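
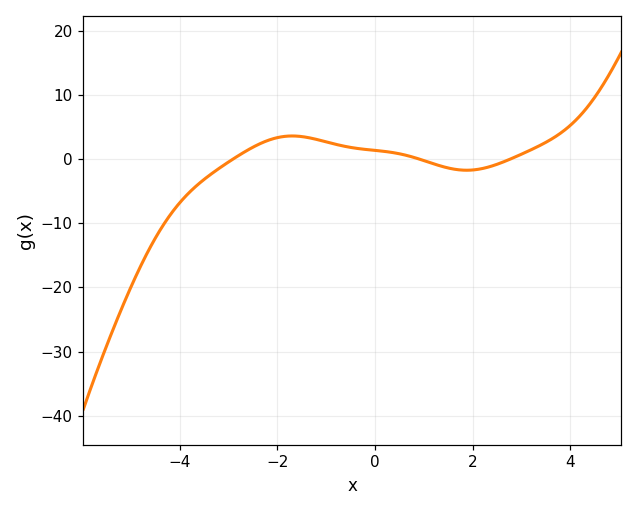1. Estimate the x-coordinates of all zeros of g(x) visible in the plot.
-2.91, 0.899, 2.77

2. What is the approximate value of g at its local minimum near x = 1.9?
-1.75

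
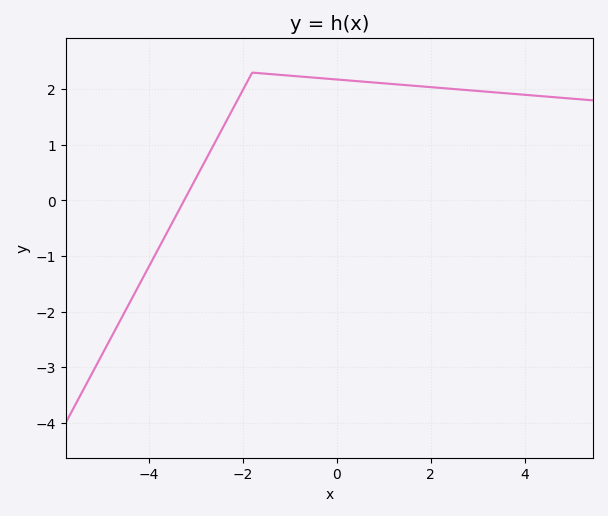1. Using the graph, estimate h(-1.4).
2.3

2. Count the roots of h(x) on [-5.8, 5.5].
1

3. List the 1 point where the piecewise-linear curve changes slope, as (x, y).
(-1.8, 2.3)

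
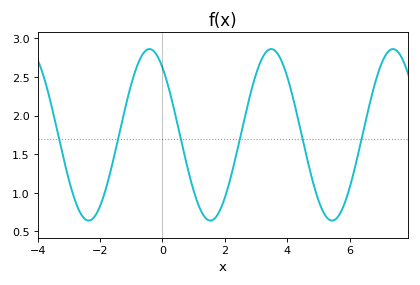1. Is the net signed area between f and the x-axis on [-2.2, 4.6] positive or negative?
positive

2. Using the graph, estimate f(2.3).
1.4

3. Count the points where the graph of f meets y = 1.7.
6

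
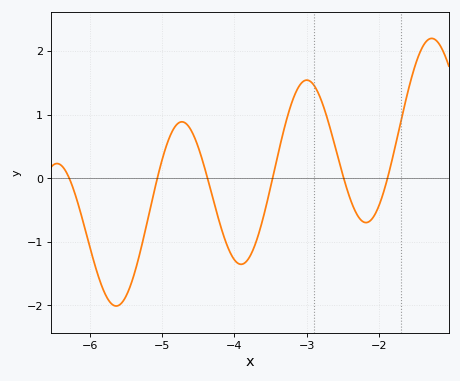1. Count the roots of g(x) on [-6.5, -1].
6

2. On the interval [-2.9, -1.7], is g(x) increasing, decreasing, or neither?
neither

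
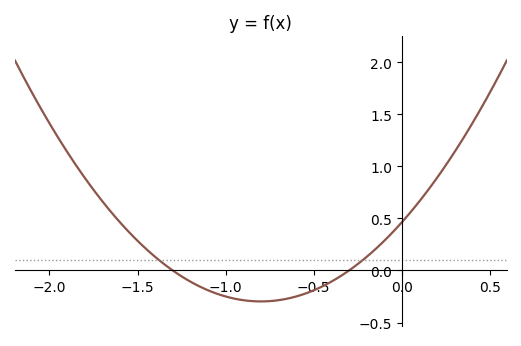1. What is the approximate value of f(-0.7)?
-0.3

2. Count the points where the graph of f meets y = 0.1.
2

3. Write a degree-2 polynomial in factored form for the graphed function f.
y = 1.19(x + 1.3)(x + 0.3)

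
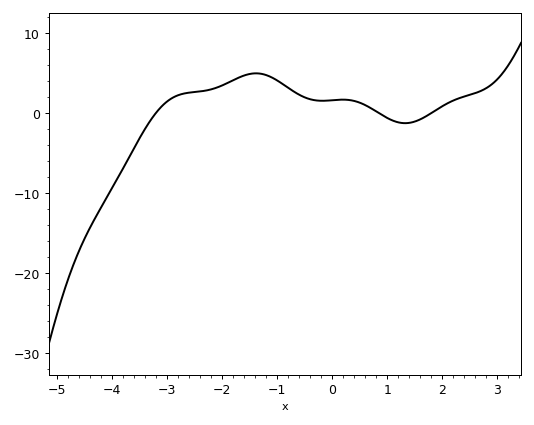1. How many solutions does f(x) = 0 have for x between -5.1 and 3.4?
3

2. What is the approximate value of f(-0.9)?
3.64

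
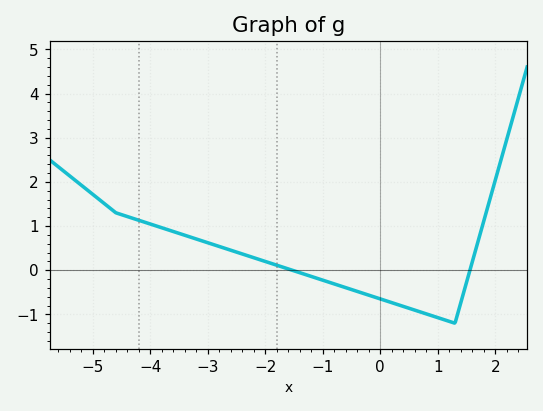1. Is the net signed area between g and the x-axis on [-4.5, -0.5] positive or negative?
positive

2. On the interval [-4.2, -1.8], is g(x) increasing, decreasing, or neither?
decreasing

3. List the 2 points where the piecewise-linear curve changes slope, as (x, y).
(-4.6, 1.3); (1.3, -1.2)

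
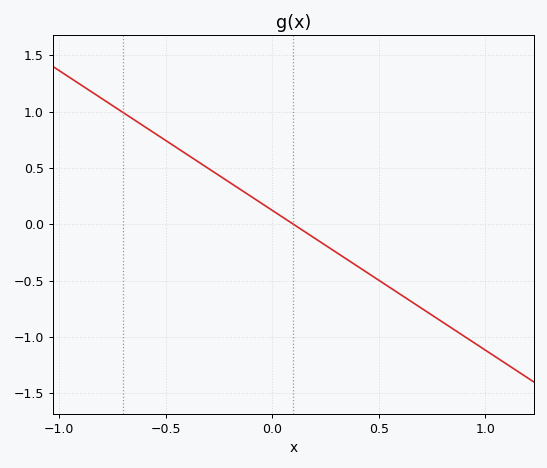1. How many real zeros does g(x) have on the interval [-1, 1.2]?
1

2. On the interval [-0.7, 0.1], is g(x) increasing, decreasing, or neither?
decreasing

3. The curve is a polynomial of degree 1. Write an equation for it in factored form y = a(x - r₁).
y = -1.24(x - 0.1)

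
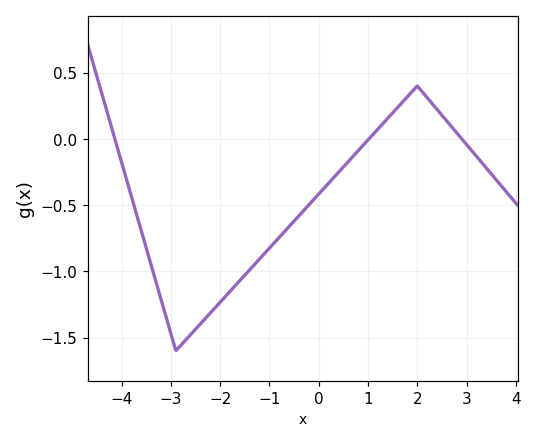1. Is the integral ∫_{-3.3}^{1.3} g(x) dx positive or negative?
negative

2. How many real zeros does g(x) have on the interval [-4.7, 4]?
3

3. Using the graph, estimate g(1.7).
0.3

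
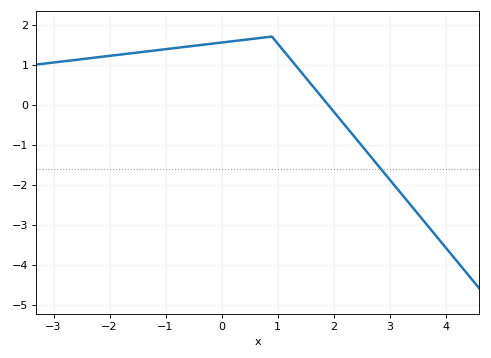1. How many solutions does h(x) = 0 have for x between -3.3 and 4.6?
1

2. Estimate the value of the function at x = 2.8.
-1.5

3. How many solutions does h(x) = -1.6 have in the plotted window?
1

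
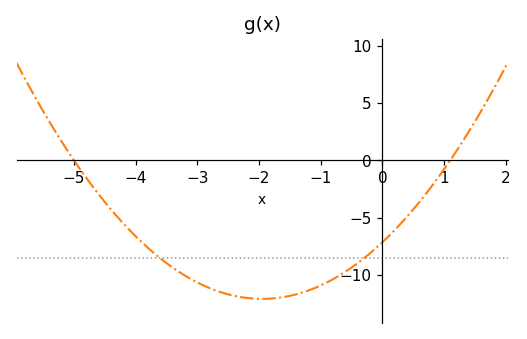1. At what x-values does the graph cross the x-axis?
-5, 1.2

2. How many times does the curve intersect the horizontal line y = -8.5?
2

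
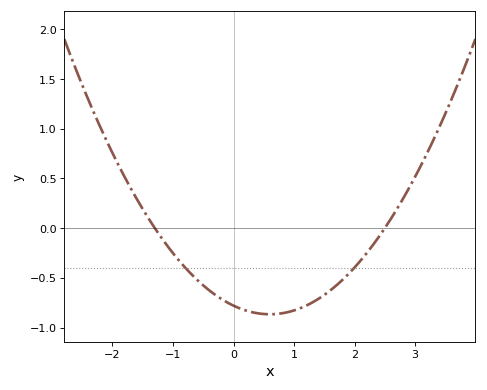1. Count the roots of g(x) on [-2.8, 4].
2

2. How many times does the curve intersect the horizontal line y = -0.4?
2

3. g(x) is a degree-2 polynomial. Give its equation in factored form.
y = 0.24(x + 1.3)(x - 2.5)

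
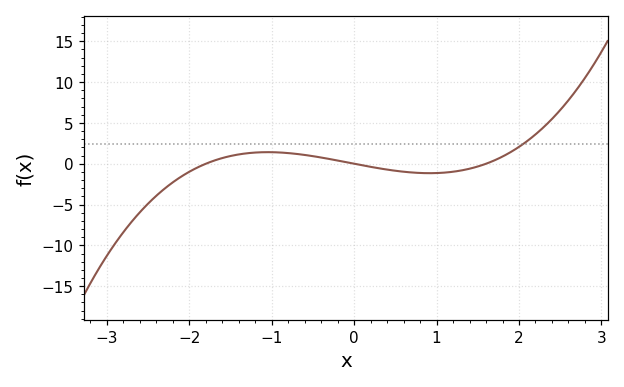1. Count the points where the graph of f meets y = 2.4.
1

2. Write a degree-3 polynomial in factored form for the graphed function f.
y = 0.68(x + 1.8)(x - 0)(x - 1.6)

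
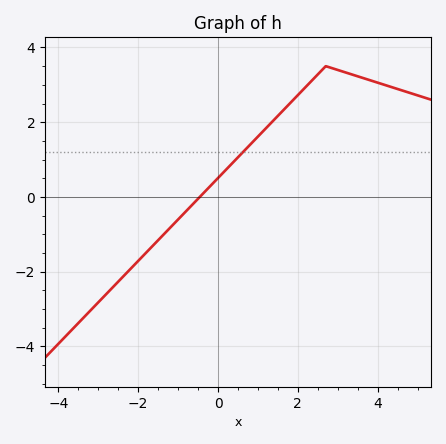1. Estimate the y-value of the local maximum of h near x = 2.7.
3.5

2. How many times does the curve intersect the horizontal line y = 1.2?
1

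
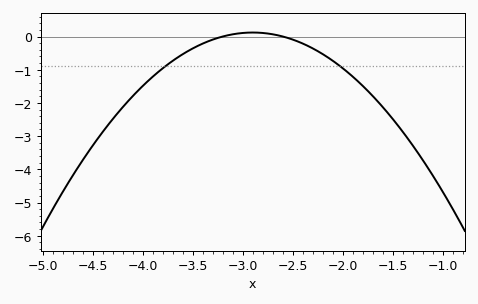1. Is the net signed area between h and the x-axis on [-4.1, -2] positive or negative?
negative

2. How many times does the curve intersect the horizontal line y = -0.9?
2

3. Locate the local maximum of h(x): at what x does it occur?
-2.9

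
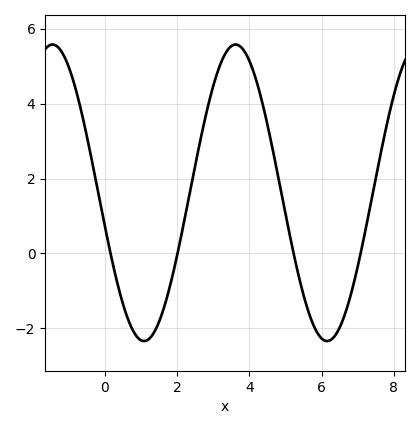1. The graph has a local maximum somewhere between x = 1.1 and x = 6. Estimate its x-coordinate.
3.6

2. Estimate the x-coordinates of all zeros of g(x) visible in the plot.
0.2, 2, 5.2, 7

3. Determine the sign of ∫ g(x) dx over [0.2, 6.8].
positive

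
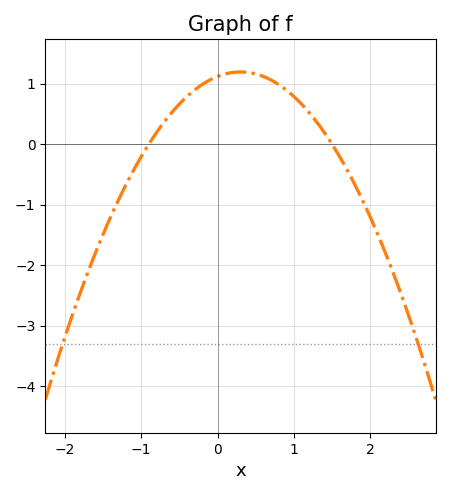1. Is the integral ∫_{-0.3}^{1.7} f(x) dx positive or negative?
positive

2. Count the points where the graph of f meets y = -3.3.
2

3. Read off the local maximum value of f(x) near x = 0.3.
1.2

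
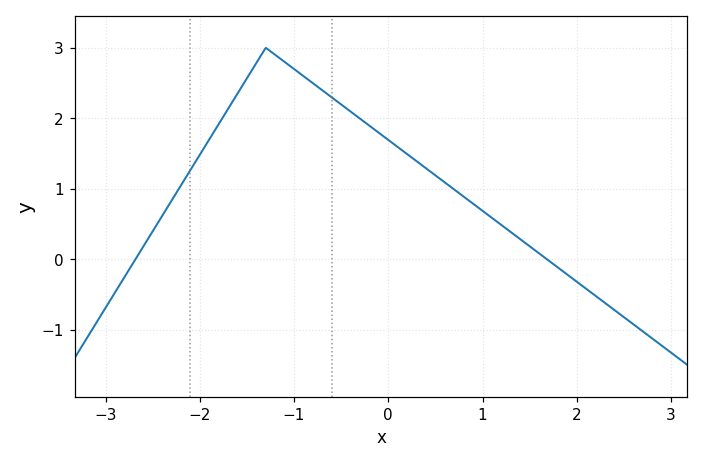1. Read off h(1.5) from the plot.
0.184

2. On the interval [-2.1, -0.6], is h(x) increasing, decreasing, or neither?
neither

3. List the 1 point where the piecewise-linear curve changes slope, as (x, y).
(-1.3, 3)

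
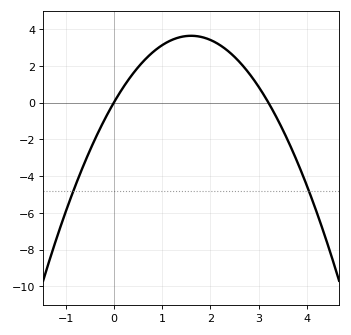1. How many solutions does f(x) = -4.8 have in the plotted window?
2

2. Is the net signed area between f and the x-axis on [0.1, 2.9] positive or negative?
positive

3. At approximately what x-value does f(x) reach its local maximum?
1.6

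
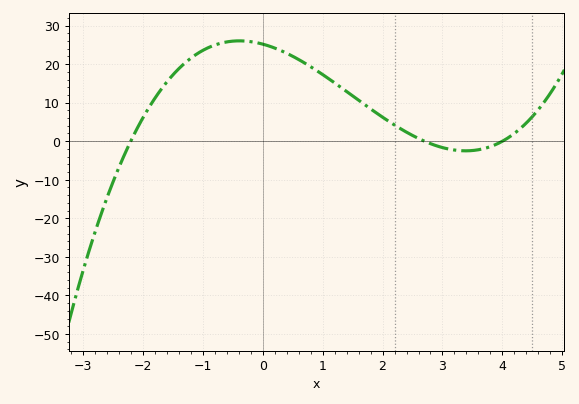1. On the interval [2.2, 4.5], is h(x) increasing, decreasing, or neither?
neither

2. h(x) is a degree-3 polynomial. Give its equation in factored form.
y = 1.06(x + 2.2)(x - 2.7)(x - 4)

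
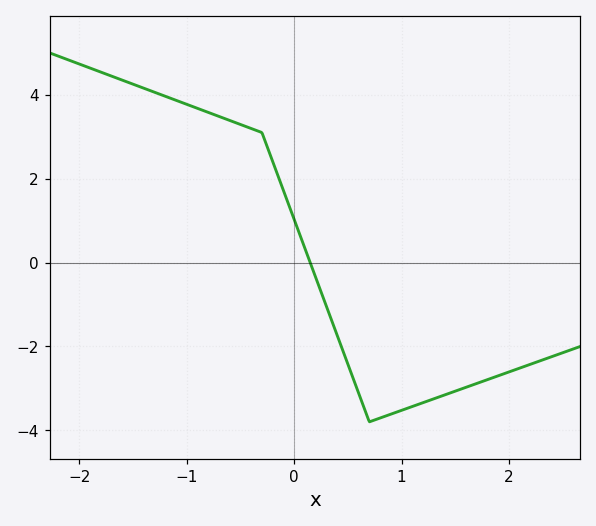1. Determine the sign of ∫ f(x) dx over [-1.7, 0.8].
positive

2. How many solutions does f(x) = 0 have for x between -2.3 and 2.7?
1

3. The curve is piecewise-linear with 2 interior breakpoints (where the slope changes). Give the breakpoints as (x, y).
(-0.3, 3.1); (0.7, -3.8)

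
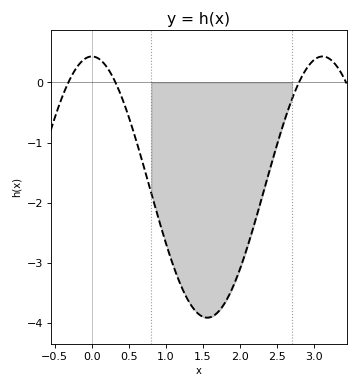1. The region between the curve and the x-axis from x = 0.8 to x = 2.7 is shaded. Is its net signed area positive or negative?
negative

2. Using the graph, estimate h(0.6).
-1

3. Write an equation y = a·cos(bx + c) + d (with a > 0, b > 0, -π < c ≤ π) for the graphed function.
y = 2.17cos(2x + 0) - 1.74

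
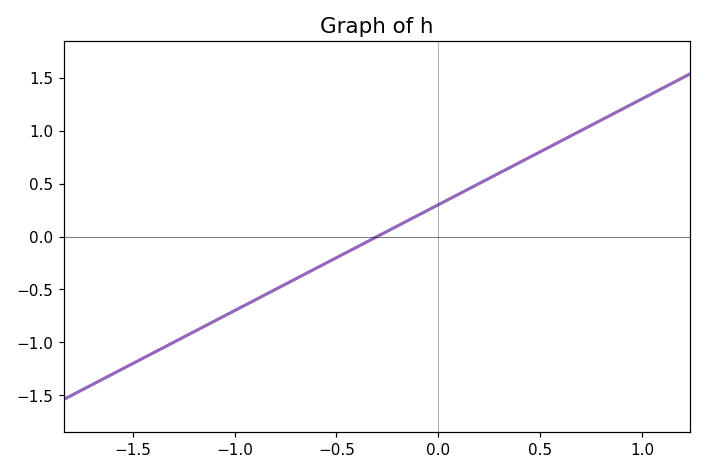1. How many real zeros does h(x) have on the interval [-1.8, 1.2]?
1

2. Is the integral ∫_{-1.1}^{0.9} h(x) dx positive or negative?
positive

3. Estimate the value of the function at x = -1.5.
-1.2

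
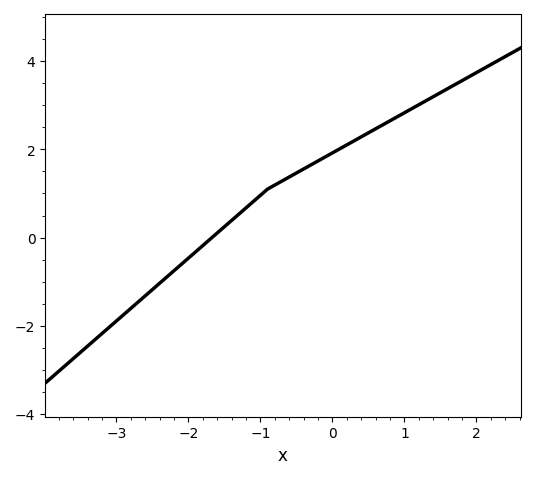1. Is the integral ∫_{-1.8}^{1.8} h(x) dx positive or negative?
positive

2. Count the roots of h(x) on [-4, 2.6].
1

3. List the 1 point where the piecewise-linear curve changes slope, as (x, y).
(-0.9, 1.1)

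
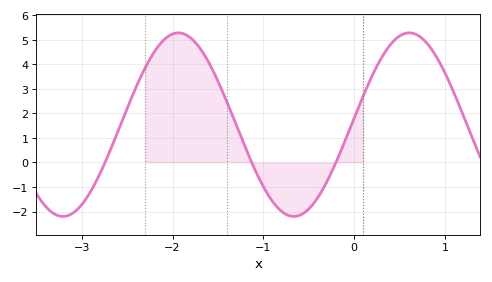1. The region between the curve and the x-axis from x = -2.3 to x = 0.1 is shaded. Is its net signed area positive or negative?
positive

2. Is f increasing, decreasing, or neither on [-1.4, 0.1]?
neither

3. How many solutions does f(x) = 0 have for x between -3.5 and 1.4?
3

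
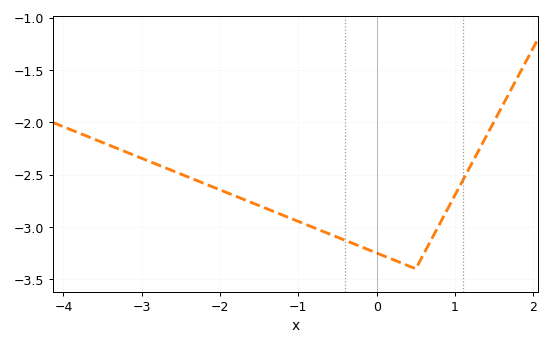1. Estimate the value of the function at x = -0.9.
-3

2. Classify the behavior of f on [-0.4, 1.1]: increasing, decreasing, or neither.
neither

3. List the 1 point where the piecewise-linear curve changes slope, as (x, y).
(0.5, -3.4)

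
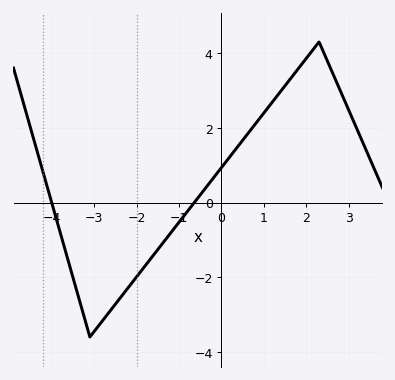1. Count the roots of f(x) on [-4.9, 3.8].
2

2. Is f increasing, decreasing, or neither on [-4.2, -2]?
neither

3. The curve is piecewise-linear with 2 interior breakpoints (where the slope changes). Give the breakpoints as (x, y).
(-3.1, -3.6); (2.3, 4.3)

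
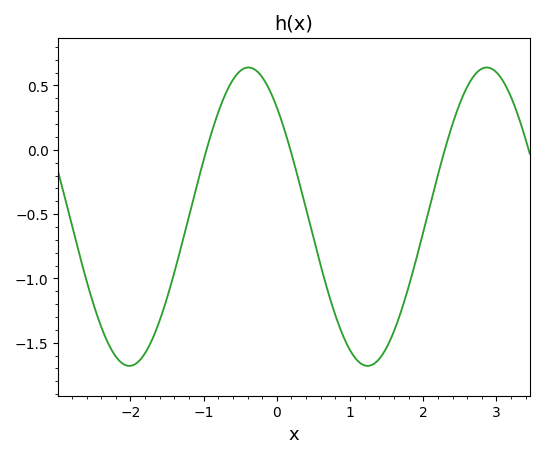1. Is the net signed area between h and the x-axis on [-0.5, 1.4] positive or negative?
negative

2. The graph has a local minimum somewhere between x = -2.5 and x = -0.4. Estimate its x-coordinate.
-2.02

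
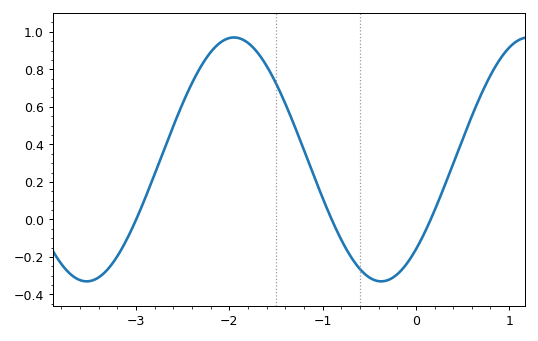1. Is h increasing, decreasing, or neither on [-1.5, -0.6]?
decreasing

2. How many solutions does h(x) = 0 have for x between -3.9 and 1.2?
3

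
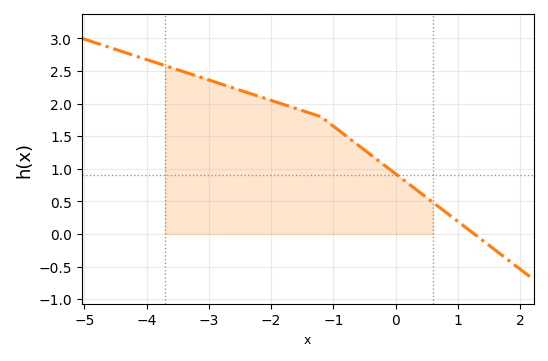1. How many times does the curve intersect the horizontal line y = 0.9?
1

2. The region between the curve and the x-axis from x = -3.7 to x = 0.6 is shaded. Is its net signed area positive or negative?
positive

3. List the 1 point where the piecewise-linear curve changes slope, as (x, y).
(-1.2, 1.8)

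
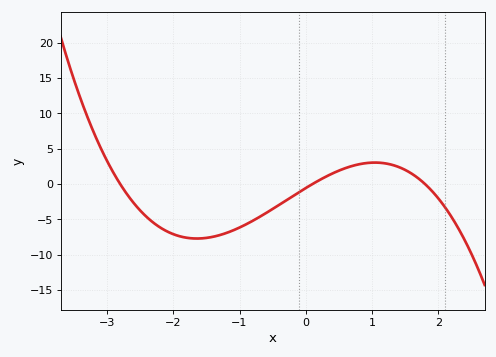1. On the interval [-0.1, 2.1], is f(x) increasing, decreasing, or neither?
neither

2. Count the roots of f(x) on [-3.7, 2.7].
3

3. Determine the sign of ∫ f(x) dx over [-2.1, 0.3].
negative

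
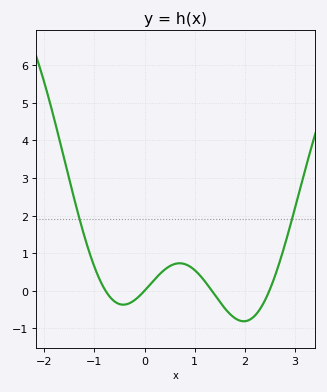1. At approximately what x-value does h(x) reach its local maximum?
0.699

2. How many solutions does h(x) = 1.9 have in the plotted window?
2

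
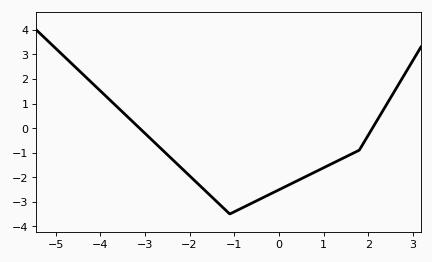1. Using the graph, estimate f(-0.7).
-3.14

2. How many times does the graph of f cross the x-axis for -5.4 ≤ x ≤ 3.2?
2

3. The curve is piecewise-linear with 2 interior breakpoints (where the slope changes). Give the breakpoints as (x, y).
(-1.1, -3.5); (1.8, -0.9)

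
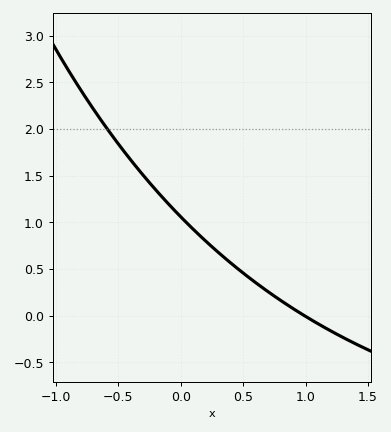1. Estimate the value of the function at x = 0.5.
0.458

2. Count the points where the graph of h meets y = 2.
1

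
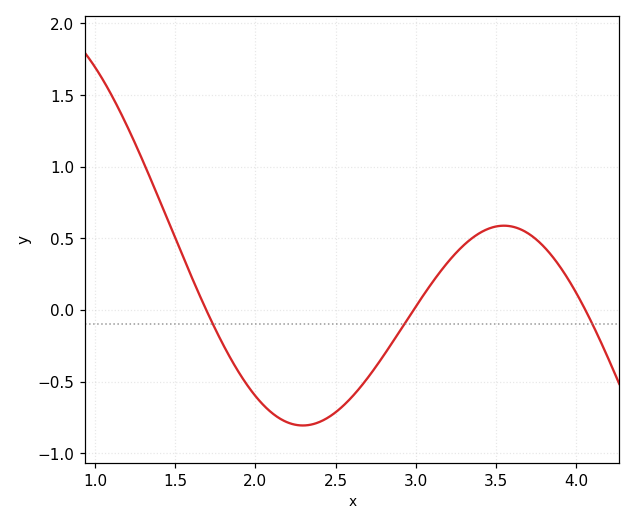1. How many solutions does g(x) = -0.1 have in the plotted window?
3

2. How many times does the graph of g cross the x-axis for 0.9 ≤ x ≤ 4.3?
3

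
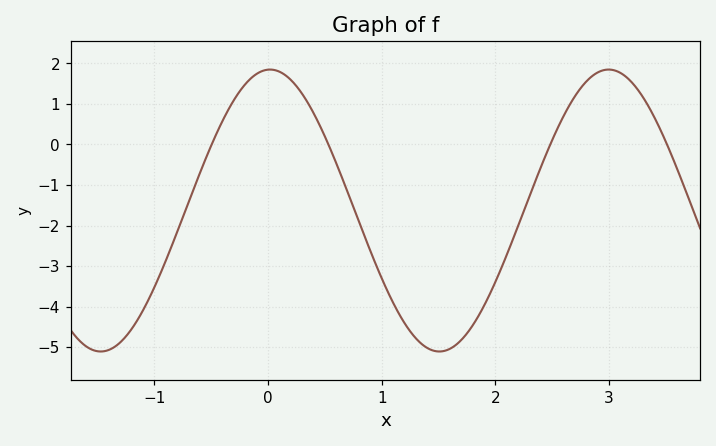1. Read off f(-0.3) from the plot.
1.09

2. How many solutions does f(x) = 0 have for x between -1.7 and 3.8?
4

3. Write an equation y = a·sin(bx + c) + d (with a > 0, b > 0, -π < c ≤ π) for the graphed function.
y = 3.48sin(2.11x + 1.53) - 1.63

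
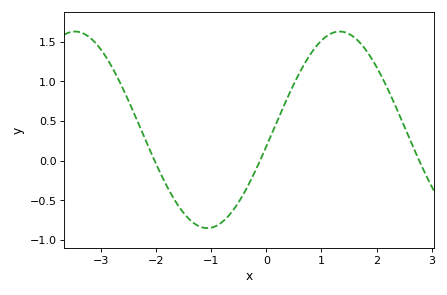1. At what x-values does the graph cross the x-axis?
-2.02, -0.114, 2.77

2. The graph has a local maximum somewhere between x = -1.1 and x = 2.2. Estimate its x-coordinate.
1.33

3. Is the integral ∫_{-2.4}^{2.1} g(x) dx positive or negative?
positive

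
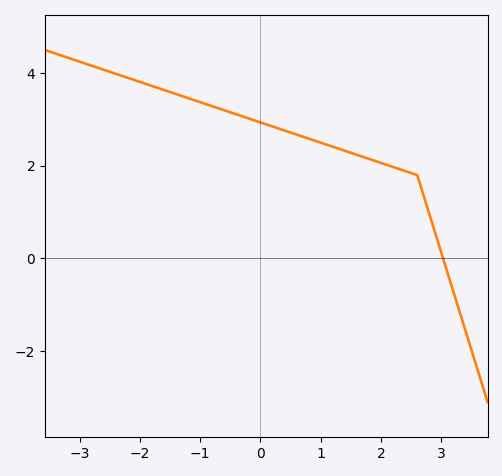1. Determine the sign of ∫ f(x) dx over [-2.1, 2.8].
positive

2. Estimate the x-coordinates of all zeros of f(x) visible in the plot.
3.03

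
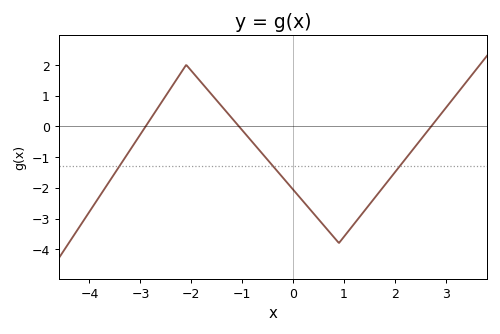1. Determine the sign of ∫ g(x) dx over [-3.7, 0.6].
negative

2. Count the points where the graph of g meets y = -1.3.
3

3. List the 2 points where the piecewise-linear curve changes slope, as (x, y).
(-2.1, 2); (0.9, -3.8)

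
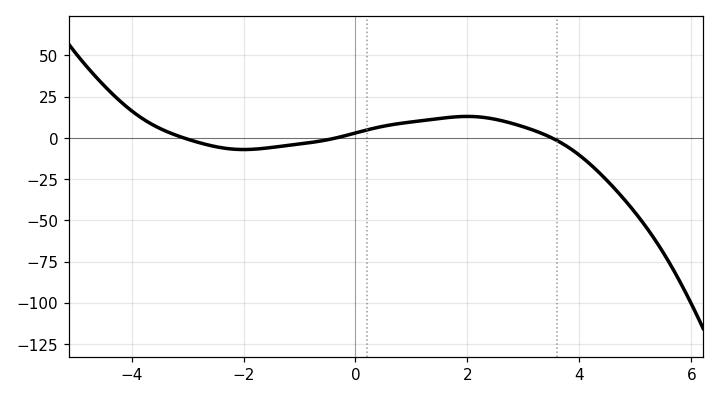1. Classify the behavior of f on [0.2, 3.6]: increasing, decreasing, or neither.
neither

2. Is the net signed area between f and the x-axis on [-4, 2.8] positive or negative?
positive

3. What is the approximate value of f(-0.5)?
-1.11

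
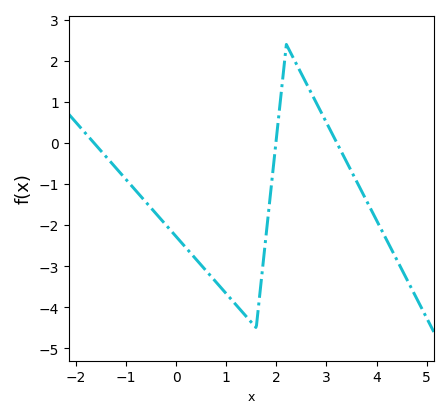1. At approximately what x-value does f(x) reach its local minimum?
1.6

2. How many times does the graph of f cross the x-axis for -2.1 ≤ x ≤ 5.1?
3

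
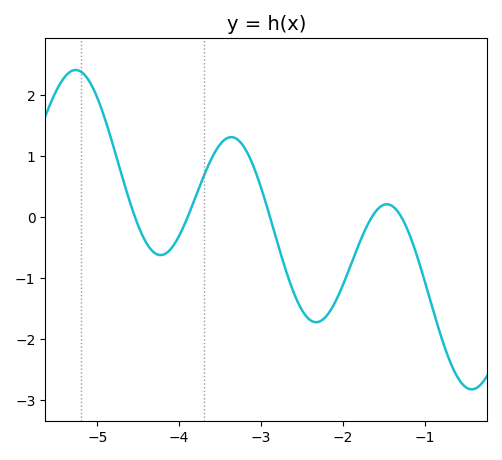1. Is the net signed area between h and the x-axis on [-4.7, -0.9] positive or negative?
negative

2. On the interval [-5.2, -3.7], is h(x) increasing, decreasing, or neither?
neither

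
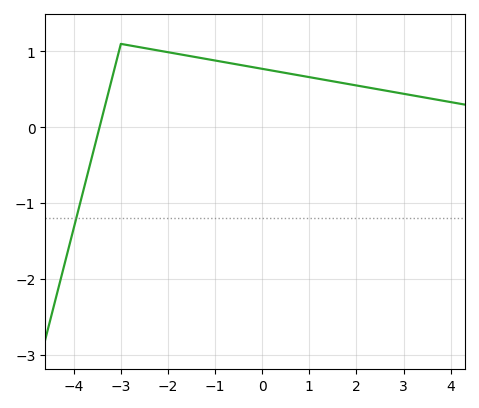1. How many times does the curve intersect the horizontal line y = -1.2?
1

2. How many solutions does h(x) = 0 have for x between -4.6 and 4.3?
1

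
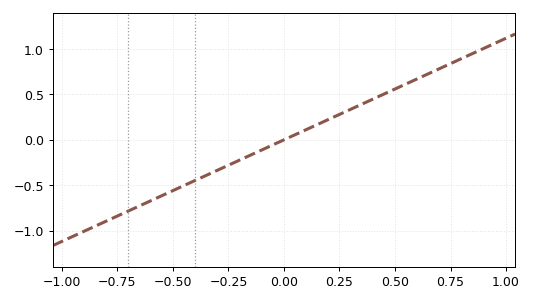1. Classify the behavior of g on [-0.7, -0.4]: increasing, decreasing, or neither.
increasing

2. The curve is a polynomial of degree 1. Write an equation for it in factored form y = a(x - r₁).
y = 1.12(x - 0)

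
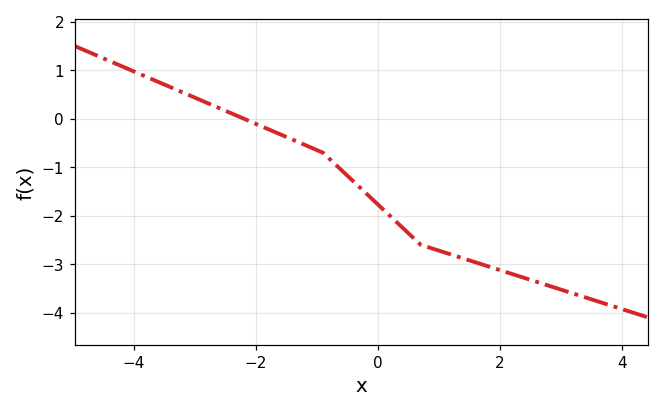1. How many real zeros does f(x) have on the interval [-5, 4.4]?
1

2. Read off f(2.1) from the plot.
-3.16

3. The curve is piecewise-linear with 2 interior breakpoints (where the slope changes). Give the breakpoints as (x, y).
(-0.9, -0.7); (0.7, -2.6)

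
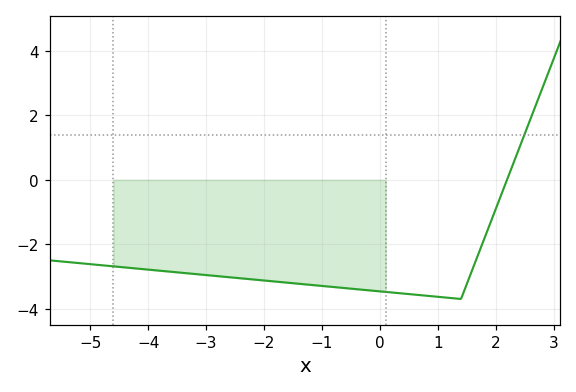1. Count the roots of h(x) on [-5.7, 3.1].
1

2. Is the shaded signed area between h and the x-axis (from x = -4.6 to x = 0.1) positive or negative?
negative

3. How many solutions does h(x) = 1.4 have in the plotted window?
1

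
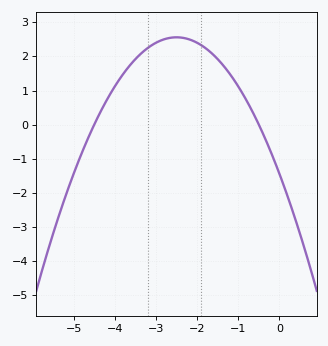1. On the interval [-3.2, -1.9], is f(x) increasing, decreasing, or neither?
neither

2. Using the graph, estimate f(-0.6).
0.2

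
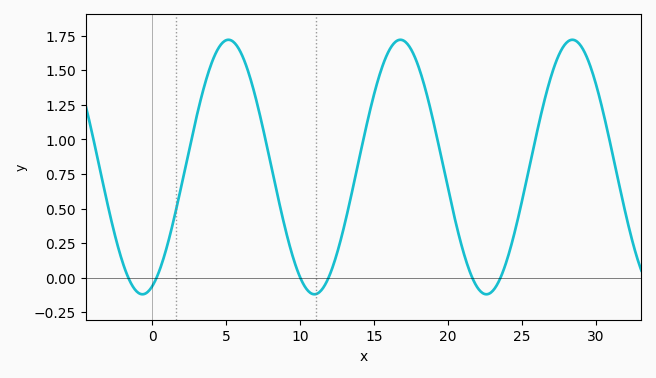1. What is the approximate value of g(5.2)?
1.72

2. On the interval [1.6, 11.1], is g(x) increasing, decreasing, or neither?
neither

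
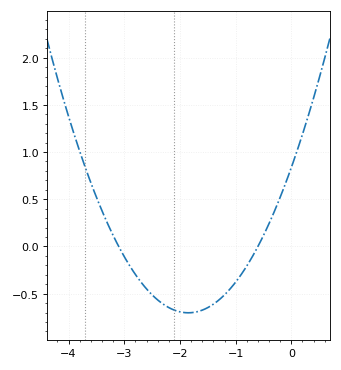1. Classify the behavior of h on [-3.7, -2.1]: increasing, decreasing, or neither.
decreasing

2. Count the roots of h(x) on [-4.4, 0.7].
2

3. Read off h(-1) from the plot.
-0.378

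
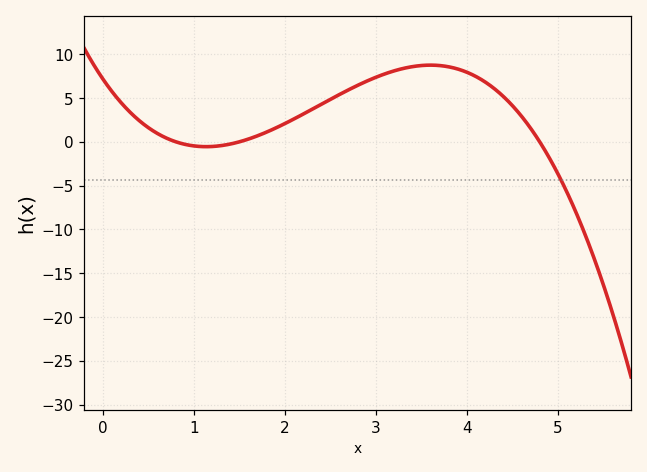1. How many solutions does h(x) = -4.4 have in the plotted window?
1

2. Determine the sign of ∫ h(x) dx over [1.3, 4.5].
positive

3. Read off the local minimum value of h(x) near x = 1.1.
-0.556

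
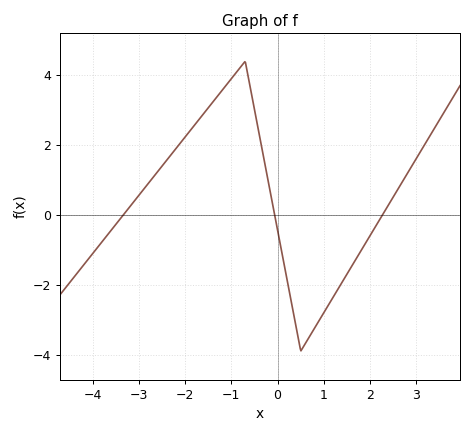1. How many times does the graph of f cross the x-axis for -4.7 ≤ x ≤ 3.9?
3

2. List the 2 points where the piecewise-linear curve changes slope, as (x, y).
(-0.7, 4.4); (0.5, -3.9)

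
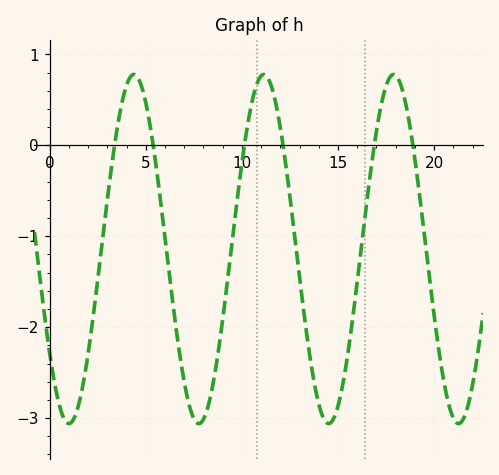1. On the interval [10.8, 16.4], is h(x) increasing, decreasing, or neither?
neither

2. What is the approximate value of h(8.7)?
-2.37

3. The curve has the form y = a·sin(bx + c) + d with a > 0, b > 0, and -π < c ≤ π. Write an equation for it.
y = 1.92sin(0.93x - 2.5) - 1.14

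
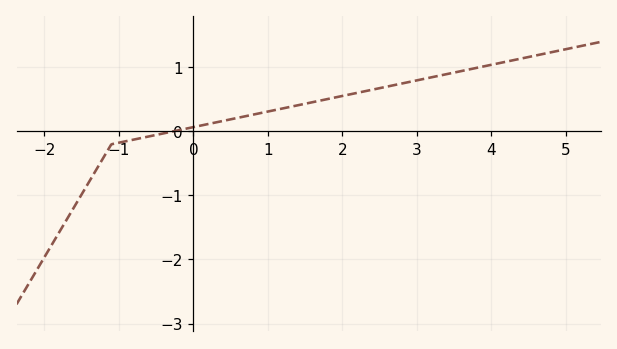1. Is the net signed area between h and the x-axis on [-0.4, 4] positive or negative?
positive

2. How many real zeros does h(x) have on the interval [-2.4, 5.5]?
1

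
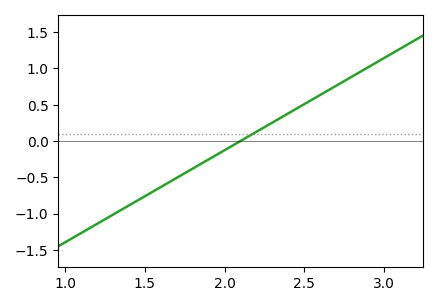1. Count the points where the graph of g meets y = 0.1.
1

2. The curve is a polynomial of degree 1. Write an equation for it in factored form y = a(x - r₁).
y = 1.27(x - 2.1)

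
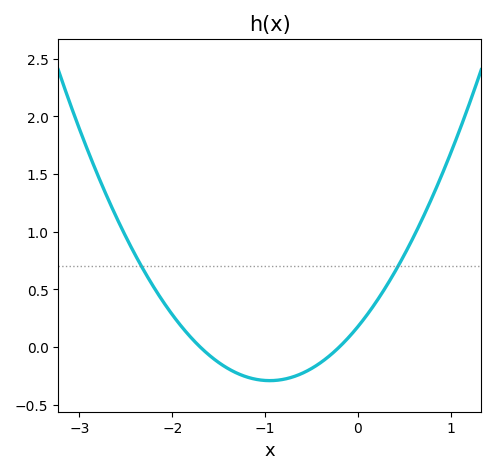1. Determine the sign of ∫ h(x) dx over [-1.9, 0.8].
positive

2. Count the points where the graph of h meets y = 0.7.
2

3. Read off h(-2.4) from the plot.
0.8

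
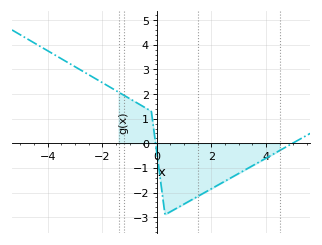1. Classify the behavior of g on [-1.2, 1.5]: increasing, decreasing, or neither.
neither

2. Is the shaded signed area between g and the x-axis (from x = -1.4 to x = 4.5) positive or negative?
negative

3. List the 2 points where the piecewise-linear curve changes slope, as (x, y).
(-0.2, 1.3); (0.3, -2.9)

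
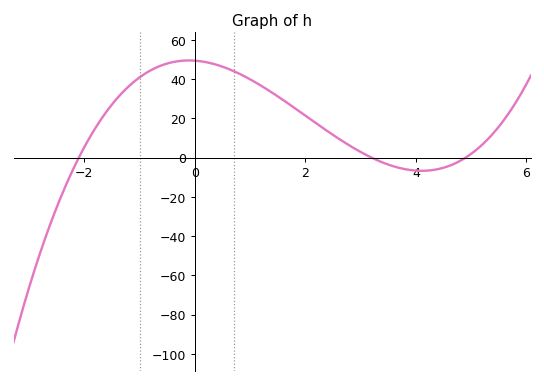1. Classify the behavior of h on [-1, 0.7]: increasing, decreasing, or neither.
neither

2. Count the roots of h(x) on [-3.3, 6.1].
3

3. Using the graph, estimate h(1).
40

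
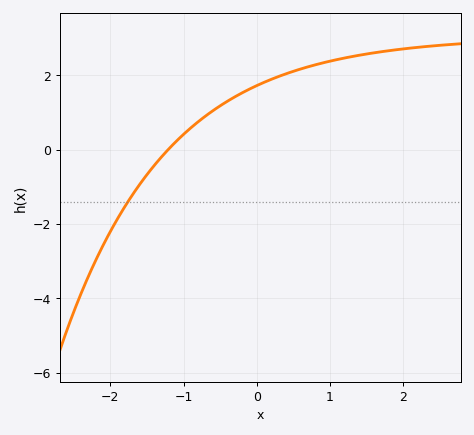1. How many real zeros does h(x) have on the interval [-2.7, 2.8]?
1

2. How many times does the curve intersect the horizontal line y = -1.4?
1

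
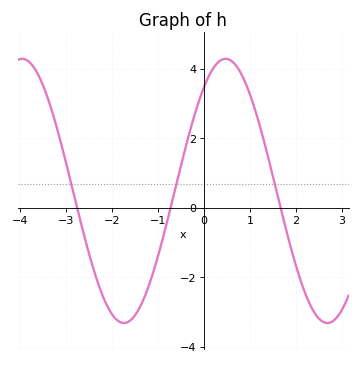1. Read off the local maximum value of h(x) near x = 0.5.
4.29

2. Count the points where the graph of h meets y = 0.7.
3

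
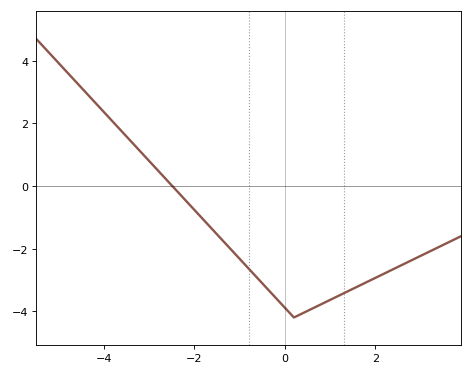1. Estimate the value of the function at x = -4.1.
2.52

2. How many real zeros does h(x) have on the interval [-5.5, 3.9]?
1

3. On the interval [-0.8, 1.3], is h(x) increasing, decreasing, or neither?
neither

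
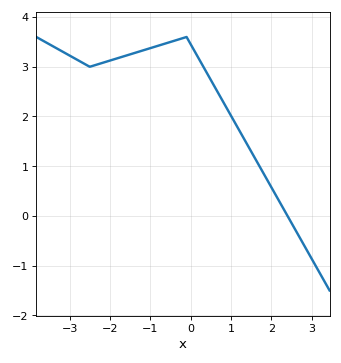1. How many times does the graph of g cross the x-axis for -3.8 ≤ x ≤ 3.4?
1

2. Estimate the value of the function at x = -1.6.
3.23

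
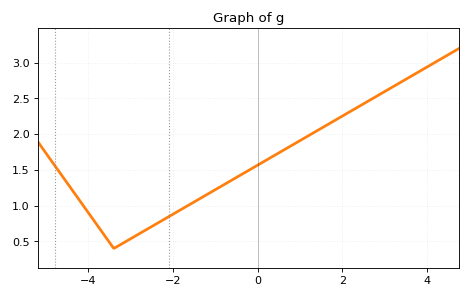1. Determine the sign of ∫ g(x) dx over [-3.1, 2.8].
positive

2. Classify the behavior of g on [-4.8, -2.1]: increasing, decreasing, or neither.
neither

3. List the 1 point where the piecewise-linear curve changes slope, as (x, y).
(-3.4, 0.4)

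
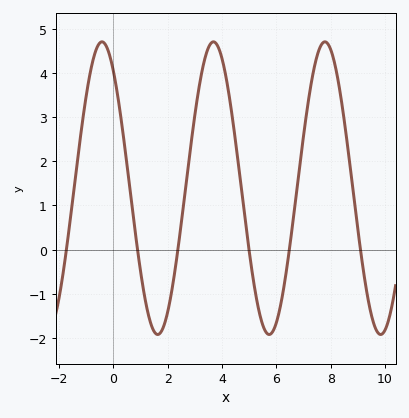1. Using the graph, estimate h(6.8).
1.6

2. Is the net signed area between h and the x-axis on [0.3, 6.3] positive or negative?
positive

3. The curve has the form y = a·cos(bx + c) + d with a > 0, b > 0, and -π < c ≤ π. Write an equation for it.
y = 3.31cos(1.5x + 0.65) + 1.39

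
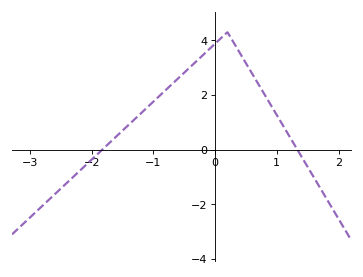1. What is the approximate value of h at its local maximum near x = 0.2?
4.3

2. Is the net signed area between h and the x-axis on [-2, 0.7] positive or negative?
positive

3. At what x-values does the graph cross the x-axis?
-1.83, 1.33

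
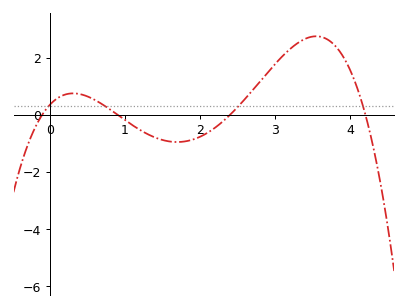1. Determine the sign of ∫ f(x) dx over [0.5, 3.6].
positive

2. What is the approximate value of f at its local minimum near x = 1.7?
-0.958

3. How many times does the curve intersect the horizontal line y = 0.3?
4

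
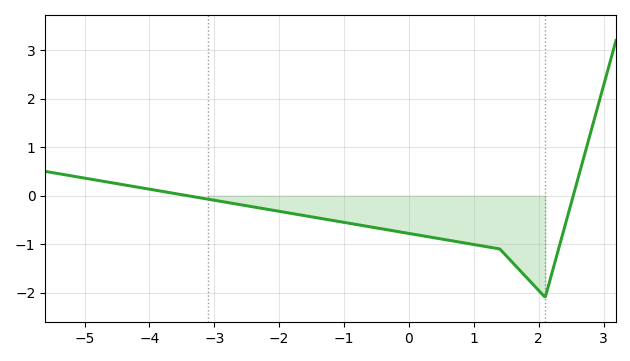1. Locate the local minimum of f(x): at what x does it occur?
2.1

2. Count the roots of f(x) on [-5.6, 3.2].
2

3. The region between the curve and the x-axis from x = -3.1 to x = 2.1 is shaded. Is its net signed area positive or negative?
negative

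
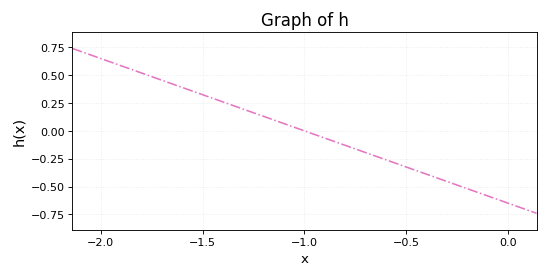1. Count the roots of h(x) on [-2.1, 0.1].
1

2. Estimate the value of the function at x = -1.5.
0.32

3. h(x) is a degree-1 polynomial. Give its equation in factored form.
y = -0.65(x + 1)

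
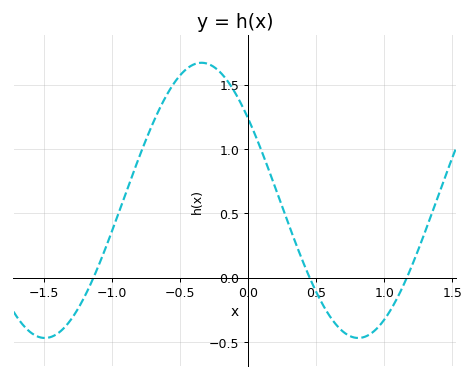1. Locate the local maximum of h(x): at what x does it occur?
-0.341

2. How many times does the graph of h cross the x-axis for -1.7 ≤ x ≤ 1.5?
3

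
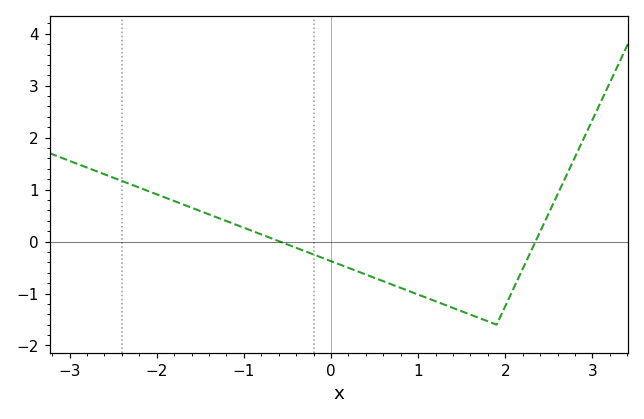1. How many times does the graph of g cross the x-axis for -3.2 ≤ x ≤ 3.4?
2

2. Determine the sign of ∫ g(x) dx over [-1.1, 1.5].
negative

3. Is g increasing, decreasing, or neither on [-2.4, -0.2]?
decreasing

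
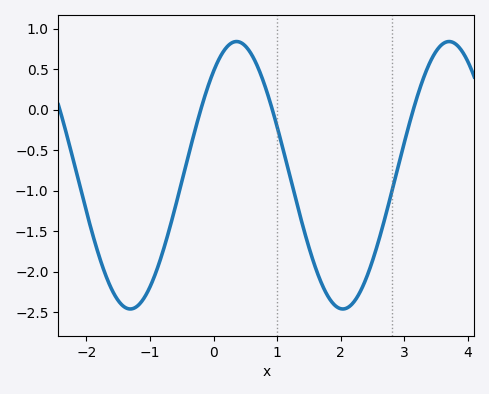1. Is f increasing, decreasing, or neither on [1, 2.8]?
neither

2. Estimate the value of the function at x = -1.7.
-2.04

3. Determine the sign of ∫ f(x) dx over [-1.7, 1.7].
negative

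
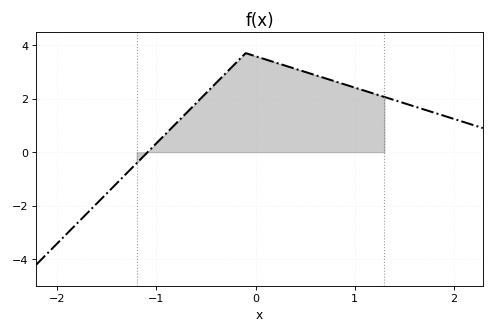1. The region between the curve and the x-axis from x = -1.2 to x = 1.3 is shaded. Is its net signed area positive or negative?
positive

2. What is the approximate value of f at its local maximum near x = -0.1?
3.7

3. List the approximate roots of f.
-1.09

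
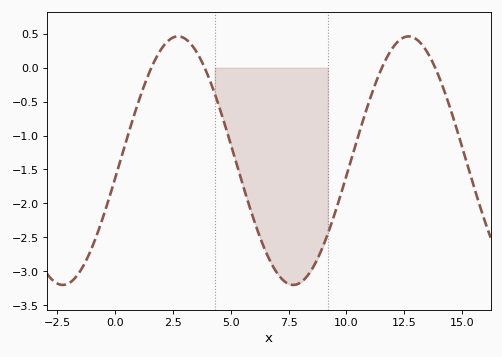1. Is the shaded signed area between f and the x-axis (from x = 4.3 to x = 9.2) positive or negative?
negative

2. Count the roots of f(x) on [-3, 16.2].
4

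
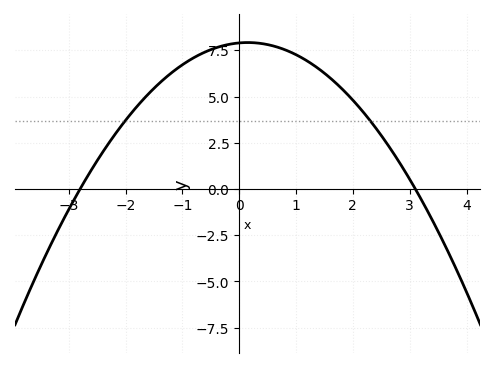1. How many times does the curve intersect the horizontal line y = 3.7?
2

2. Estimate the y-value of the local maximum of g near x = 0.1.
7.92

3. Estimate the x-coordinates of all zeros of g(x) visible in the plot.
-2.8, 3.1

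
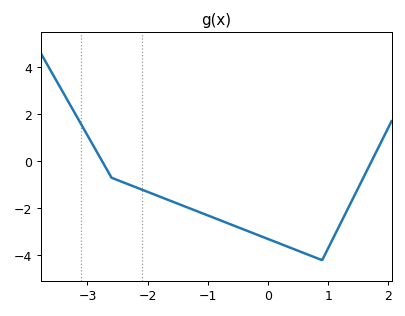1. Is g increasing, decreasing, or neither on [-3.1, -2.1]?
decreasing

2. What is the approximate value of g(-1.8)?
-1.6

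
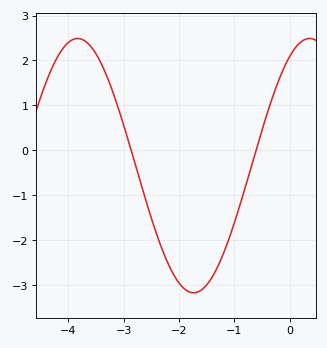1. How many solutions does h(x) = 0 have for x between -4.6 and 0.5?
2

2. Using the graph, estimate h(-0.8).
-0.817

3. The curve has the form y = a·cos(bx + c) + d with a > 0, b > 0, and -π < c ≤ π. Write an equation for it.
y = 2.83cos(1.5x - 0.54) - 0.34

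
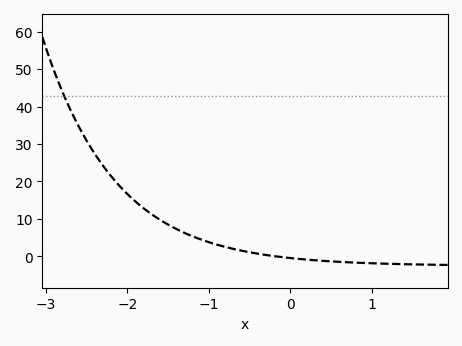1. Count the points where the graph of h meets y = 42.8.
1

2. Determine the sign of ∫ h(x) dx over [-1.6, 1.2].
positive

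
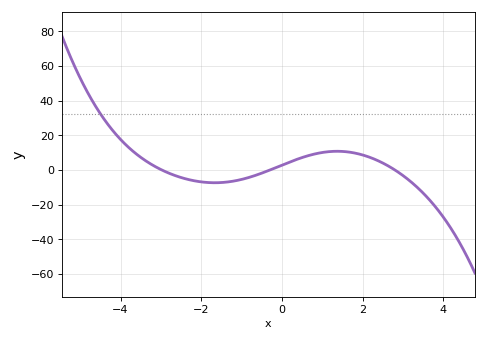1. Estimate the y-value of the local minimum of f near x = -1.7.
-8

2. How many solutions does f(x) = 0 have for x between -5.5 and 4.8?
3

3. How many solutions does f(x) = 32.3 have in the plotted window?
1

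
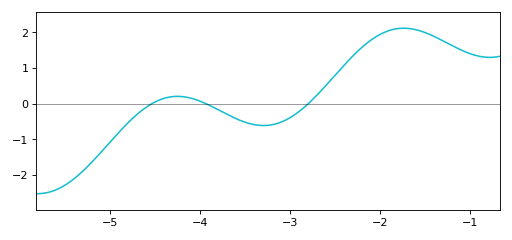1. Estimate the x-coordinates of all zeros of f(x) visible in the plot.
-4.53, -3.93, -2.79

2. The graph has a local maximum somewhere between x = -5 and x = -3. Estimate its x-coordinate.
-4.25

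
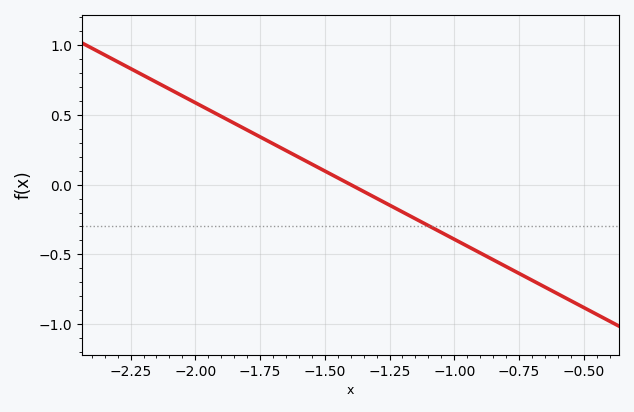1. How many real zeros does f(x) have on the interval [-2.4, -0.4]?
1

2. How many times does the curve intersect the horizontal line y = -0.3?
1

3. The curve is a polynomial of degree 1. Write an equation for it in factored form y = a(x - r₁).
y = -0.98(x + 1.4)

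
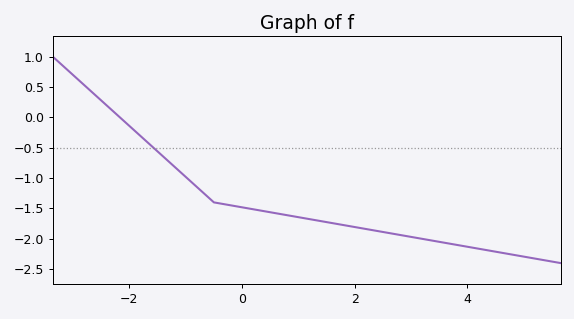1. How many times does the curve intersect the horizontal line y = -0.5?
1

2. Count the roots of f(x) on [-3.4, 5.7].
1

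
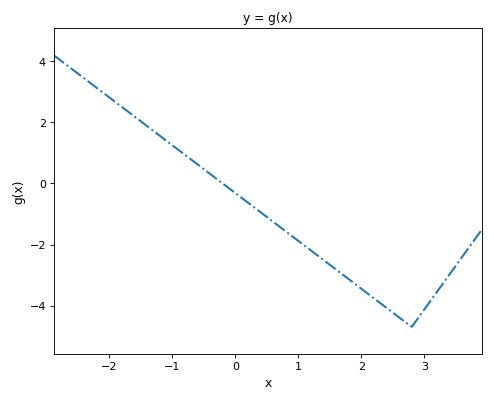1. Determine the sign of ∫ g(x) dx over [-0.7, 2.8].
negative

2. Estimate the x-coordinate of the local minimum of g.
2.8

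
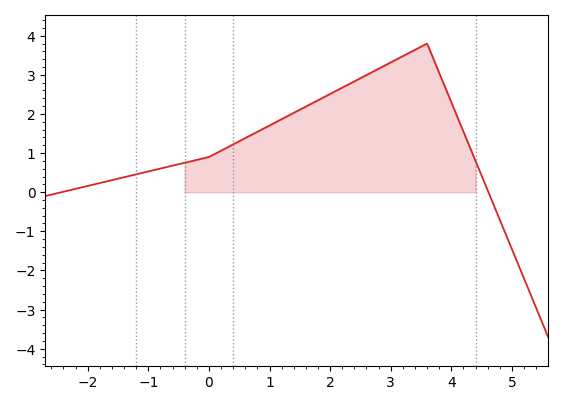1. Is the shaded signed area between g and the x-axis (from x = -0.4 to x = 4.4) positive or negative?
positive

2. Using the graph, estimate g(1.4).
2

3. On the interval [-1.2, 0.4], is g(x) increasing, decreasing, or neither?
increasing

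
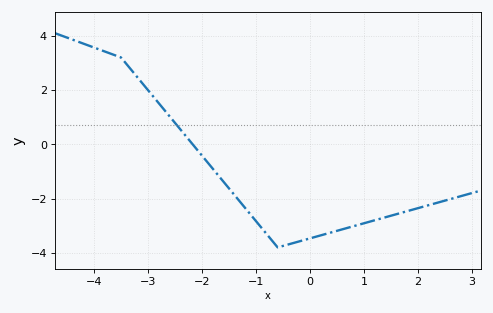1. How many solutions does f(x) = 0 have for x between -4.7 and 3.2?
1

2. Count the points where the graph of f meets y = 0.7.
1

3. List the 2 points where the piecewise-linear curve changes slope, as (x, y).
(-3.5, 3.2); (-0.6, -3.8)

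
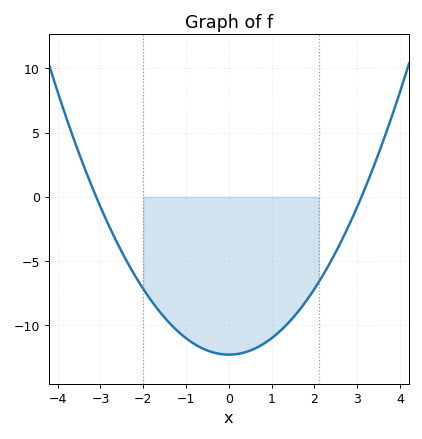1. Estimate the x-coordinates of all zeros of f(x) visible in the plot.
-3.1, 3.1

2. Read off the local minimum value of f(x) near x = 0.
-12.3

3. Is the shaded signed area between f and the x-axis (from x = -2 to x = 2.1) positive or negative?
negative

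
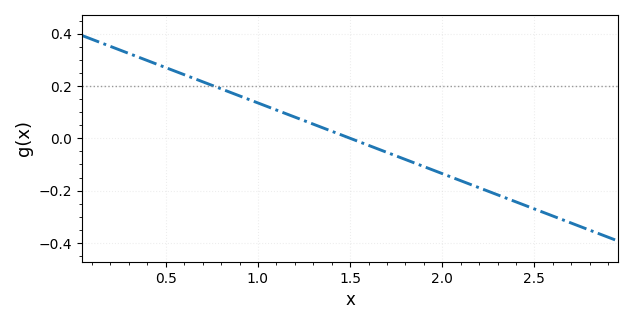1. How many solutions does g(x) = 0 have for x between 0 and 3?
1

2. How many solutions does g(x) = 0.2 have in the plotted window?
1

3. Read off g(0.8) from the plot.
0.18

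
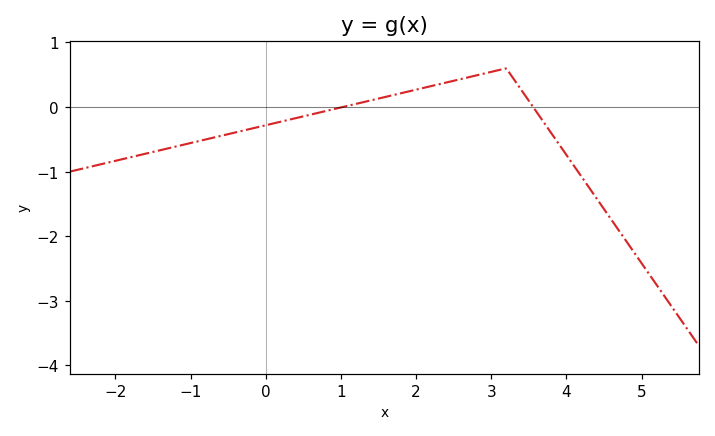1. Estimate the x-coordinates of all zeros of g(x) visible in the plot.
1, 3.6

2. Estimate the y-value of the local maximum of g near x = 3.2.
0.6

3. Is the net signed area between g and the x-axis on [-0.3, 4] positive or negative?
positive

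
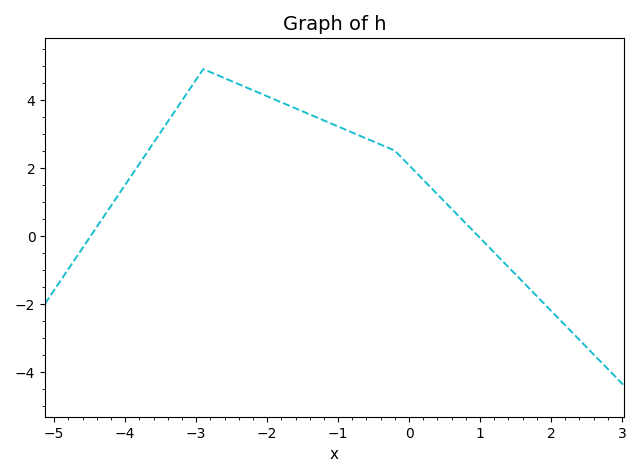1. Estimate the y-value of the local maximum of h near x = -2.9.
4.9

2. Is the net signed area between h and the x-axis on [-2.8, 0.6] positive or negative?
positive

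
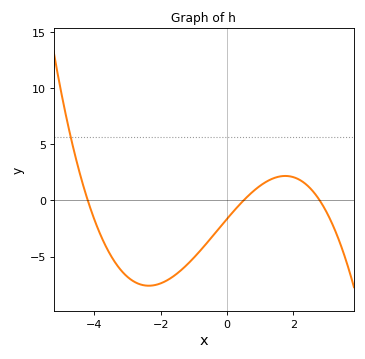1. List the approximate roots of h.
-4.2, 0.5, 2.8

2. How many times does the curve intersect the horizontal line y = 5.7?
1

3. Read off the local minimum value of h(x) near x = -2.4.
-7.6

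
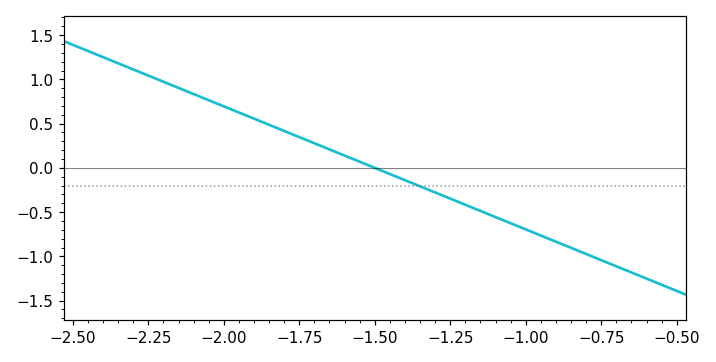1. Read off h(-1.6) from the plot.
0.139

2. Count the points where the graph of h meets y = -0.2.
1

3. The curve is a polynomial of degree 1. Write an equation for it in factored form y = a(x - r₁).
y = -1.39(x + 1.5)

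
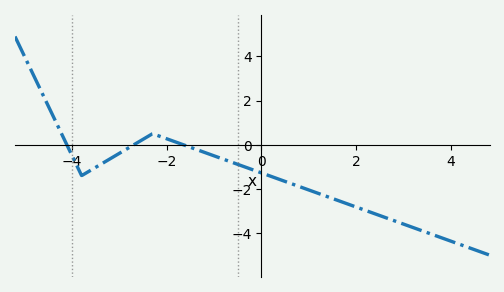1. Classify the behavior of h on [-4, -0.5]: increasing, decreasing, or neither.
neither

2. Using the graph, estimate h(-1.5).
-0.117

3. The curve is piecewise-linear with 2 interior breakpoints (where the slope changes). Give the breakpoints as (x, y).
(-3.8, -1.4); (-2.3, 0.5)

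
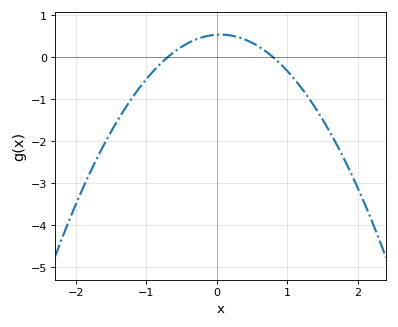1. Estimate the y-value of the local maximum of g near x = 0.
0.5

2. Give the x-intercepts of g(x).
-0.7, 0.8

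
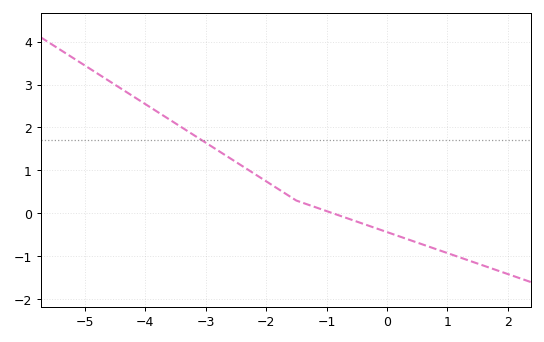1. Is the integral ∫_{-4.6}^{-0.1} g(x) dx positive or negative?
positive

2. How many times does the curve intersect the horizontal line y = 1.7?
1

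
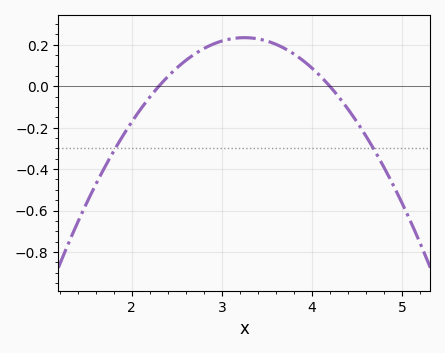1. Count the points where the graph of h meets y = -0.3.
2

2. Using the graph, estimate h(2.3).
0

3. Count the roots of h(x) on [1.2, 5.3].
2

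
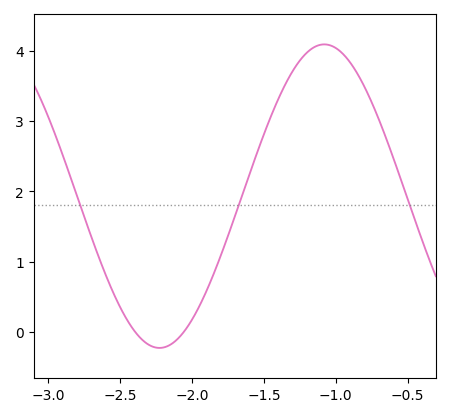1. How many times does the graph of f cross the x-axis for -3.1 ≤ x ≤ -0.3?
2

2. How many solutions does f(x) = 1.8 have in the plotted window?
3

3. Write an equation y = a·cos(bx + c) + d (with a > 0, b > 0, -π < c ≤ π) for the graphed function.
y = 2.16cos(2.7x + 3) + 1.93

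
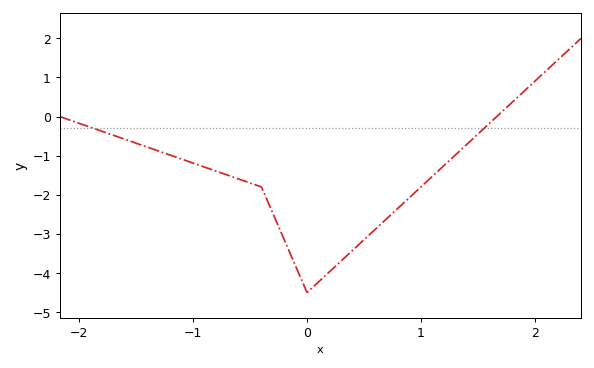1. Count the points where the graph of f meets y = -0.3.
2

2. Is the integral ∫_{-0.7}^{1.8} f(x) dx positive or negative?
negative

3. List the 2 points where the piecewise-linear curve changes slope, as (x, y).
(-0.4, -1.8); (0, -4.5)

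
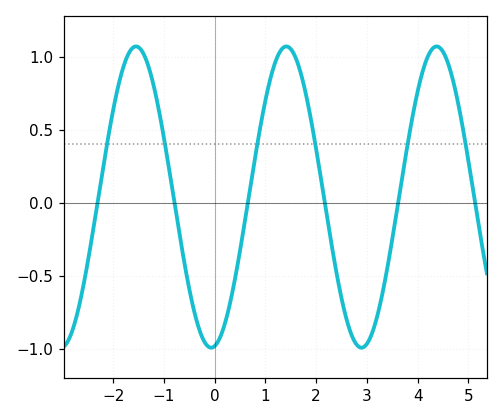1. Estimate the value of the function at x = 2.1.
0.15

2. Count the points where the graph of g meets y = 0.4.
6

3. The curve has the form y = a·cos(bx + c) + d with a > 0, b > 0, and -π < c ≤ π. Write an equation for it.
y = 1.03cos(2.1x - 3) + 0.04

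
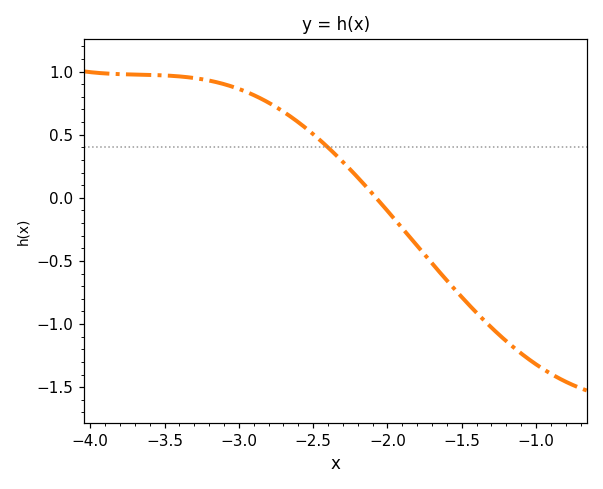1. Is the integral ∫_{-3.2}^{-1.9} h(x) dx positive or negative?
positive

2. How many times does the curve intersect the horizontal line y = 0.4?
1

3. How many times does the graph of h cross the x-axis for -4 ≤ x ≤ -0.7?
1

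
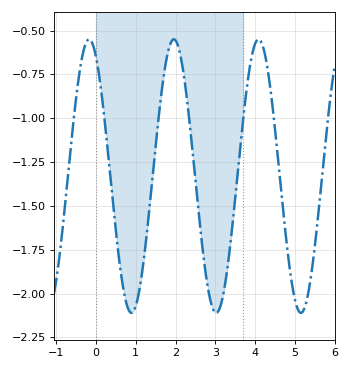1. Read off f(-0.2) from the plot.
-0.56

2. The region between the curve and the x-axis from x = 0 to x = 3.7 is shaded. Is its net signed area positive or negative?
negative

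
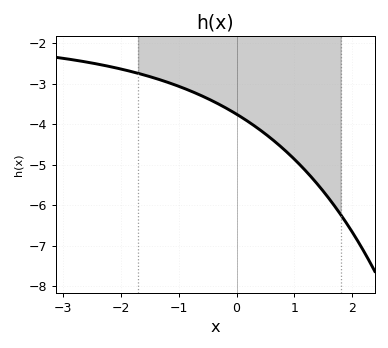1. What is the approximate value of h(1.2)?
-5.16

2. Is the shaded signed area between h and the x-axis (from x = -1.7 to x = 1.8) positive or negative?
negative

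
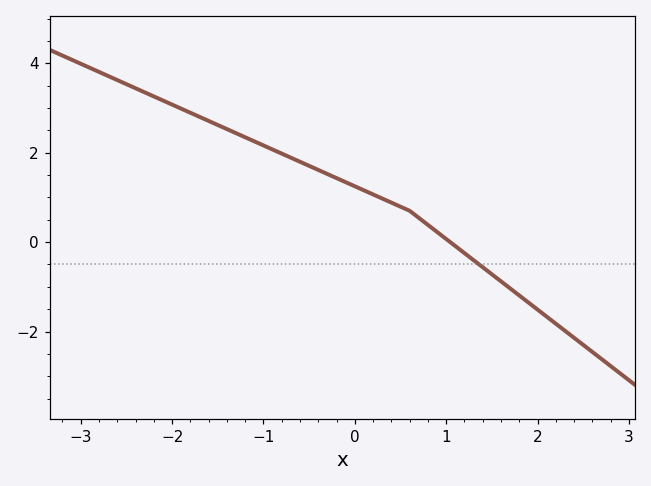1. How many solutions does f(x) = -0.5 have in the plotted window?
1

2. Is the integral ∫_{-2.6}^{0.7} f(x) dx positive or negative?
positive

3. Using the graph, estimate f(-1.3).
2.44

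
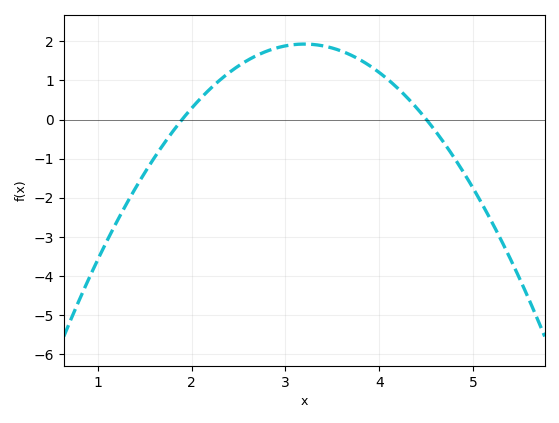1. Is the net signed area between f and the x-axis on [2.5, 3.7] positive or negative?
positive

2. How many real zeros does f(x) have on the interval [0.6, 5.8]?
2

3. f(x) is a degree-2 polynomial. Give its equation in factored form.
y = -1.14(x - 1.9)(x - 4.5)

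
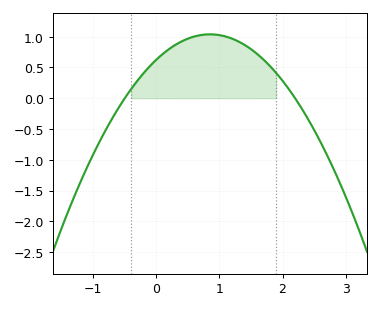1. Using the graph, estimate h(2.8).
-1.15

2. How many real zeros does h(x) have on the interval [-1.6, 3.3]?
2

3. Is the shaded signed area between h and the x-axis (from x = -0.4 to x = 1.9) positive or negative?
positive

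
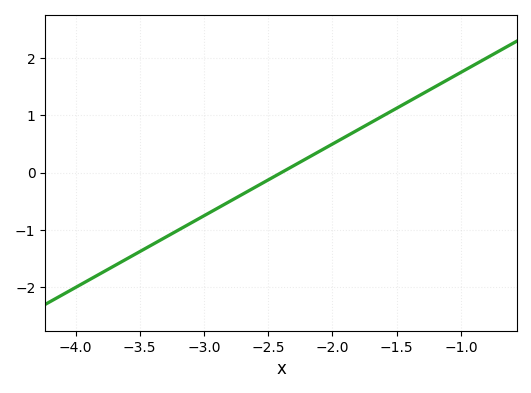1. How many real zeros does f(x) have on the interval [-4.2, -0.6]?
1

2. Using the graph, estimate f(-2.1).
0.4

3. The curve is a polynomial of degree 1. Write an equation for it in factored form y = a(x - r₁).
y = 1.25(x + 2.4)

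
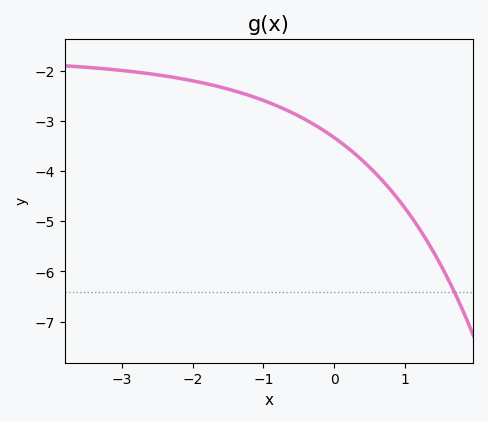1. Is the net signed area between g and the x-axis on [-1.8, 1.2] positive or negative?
negative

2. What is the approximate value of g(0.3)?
-3.66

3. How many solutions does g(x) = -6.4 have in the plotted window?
1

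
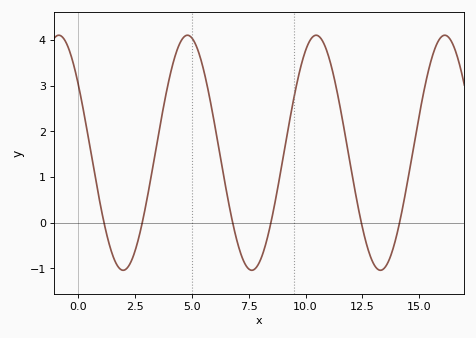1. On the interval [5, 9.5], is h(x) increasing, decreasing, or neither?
neither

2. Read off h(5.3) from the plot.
3.7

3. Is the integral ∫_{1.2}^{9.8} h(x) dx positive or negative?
positive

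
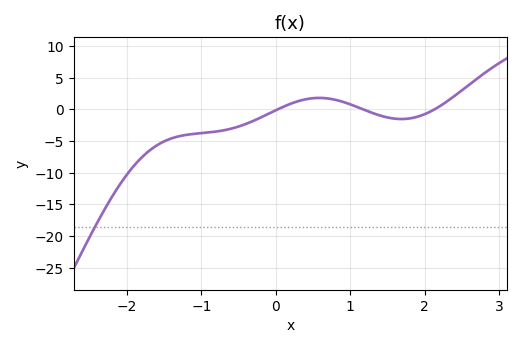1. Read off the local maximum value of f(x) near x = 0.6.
2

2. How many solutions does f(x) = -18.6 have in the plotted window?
1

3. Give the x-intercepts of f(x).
0, 1.2, 2.1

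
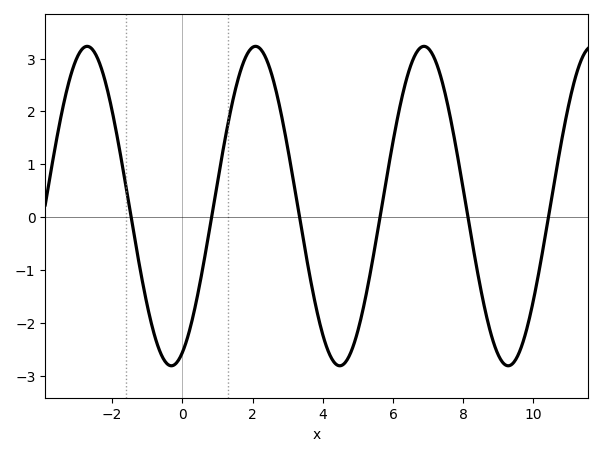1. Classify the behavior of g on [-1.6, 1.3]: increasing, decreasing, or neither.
neither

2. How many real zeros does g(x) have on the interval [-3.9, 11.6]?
6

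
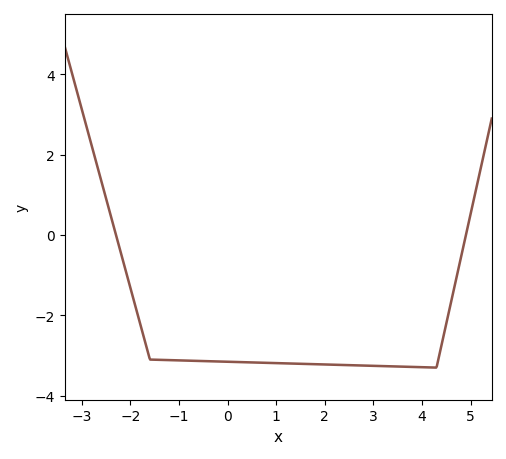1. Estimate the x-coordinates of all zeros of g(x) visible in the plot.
-2.3, 4.9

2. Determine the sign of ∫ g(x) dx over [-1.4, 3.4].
negative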